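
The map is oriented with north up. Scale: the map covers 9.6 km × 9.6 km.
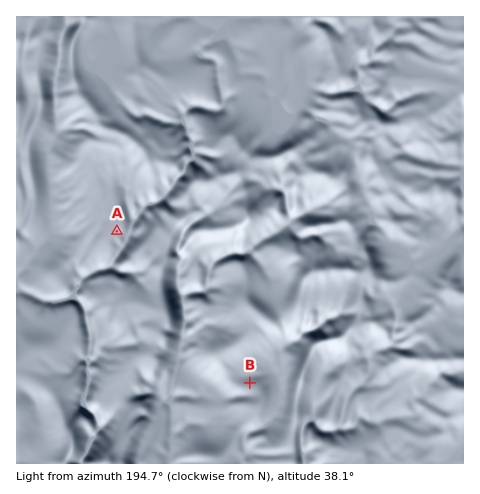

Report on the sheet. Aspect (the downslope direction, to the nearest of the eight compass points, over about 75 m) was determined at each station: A SE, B N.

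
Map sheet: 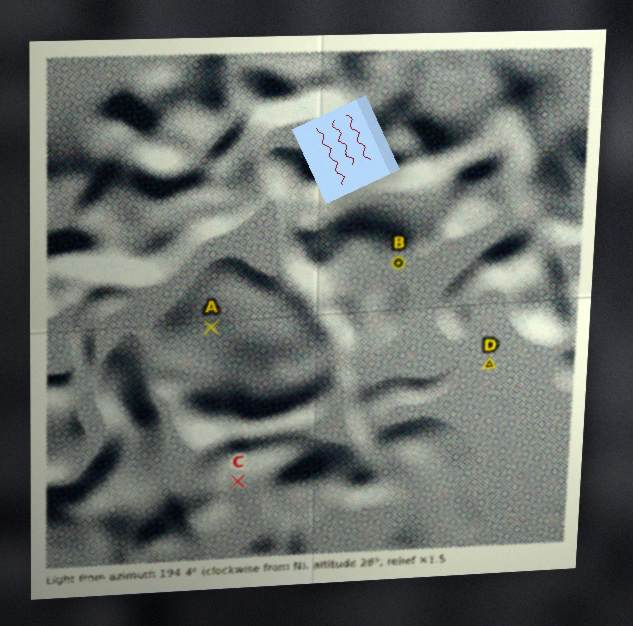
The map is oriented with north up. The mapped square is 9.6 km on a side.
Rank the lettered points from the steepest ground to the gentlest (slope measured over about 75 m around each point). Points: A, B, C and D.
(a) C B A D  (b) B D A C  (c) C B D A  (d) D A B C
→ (a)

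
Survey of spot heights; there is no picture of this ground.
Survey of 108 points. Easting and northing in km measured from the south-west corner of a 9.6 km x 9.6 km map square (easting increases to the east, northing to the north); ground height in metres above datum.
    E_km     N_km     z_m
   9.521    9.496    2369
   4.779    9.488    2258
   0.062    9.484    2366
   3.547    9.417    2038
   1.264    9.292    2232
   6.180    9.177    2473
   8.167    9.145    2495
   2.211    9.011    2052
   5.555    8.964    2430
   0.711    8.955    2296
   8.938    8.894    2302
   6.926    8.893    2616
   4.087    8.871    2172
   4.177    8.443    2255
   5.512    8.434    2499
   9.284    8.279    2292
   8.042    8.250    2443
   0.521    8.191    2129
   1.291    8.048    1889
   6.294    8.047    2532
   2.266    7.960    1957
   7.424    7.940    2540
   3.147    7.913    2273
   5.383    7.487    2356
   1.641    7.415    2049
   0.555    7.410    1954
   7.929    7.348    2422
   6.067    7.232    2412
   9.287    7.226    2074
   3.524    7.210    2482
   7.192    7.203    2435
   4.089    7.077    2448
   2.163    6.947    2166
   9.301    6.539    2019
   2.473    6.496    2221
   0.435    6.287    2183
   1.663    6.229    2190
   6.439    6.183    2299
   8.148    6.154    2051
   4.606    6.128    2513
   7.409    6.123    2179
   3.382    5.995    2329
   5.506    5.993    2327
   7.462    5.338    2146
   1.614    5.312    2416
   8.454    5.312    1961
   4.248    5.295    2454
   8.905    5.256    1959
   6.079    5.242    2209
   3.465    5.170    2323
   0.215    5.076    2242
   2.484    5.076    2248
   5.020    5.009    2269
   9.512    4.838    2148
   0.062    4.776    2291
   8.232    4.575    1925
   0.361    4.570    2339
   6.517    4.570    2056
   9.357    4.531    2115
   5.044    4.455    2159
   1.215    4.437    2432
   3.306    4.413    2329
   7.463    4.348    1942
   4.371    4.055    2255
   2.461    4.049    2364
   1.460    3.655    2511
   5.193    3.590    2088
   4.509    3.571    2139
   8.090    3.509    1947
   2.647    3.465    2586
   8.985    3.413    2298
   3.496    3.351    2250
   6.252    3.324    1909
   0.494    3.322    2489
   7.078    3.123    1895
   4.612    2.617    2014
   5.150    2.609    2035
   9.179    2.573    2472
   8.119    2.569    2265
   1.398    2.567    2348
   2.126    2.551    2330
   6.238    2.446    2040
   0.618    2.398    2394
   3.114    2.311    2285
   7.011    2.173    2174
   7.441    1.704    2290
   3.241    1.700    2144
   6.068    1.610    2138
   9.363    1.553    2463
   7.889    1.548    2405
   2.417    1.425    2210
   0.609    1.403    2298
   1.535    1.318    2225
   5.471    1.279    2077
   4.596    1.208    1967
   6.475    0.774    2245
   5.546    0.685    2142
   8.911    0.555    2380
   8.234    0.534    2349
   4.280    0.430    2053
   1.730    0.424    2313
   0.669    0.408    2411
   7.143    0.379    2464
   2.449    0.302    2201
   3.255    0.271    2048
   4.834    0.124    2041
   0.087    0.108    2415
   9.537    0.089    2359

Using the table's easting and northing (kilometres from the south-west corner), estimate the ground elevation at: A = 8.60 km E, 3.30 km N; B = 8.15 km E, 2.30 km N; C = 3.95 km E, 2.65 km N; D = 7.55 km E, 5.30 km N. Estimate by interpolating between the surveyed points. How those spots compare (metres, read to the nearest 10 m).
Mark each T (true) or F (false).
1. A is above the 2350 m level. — F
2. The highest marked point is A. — F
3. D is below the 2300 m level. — T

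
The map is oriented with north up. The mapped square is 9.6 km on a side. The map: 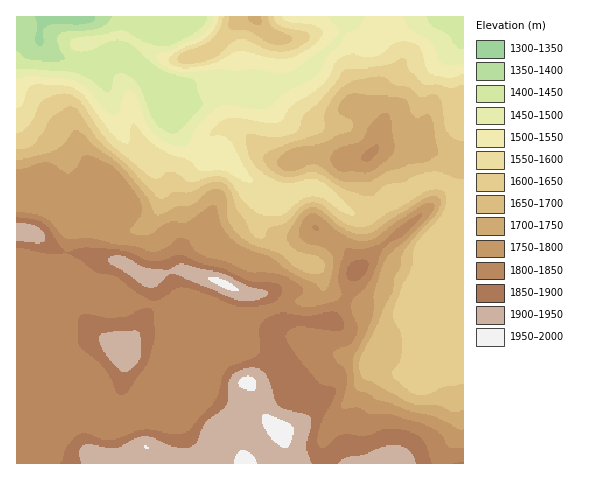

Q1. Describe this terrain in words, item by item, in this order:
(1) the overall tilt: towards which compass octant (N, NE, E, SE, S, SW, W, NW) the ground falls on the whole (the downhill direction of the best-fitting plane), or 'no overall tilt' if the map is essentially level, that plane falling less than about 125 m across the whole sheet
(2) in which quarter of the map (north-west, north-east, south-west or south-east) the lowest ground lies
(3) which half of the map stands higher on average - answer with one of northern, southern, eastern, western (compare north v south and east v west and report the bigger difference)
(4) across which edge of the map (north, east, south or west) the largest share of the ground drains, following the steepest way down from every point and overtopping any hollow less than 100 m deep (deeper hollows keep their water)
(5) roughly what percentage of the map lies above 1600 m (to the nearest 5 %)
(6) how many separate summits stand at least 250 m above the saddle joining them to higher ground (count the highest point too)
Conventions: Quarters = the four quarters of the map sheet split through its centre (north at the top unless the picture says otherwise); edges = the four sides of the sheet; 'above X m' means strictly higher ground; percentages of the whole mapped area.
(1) On the whole the ground falls towards the north.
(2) Look to the north-west quarter for the lowest ground.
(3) The southern half stands higher on average than the northern half.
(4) The largest share of the runoff leaves by the northern edge.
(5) Ground above 1600 m makes up about 75 % of the sheet.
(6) There is 1 summit with 250 m or more of prominence.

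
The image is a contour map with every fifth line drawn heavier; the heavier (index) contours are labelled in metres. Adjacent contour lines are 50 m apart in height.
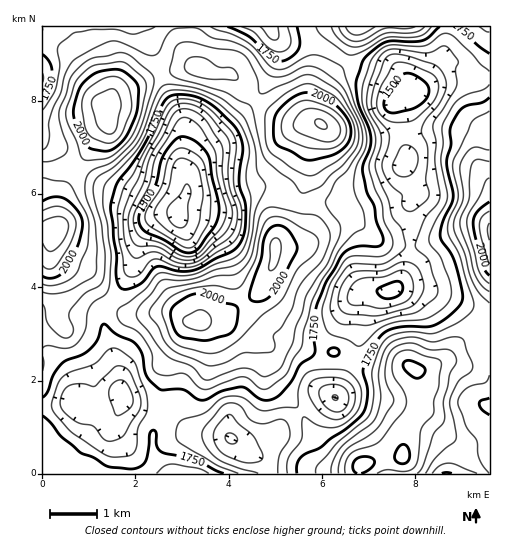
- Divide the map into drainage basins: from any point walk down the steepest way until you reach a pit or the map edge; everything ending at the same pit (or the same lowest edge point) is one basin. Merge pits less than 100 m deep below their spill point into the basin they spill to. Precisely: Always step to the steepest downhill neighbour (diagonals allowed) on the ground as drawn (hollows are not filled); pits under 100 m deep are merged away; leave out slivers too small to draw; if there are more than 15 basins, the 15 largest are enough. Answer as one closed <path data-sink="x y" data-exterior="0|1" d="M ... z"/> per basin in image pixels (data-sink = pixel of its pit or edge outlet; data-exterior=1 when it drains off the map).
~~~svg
<path data-sink="178 216" data-exterior="0" d="M195 67l-39 8-40 19-11 13 2 16-8 7-10 21-21 30-7 18-3 26-7 16 1 12 10 9 25 10 13 18 27 24 43-2 8 2 10 7 12 1 29-9 22-14 10-10 13-28 2-20 18-16 6-13 1-15 7-23 2-30 10-21-4-1-21 1-12-5-27-16-22-26-5-2-15 0z"/><path data-sink="410 91" data-exterior="0" d="M486 26l-130 1-10 32-18 22-12 26 0 12 4 7-5 6-5 12-2 30-7 23-3 22-22 22 0 7 29-4 18-13 23-11 8 1 27 21 28 4 16-2 42-15 23-2 0-198z"/><path data-sink="393 290" data-exterior="0" d="M351 220l-5 0-23 11-18 13-29 4-3 17-12 24-10 10-22 14-25 8 32 1 11 5 14 14 7 1 4-2 11 0 30 12 21 0 21 12 25 7 13 0 11-4 19 3 9-3 12-7 19-20 27-17-1-95-22 1-42 15-16 2-28-4z"/><path data-sink="121 394" data-exterior="0" d="M47 231l-5 1 0 209 19 11 1 16 4 6 101 0-9-12-5-11 0-17 6-21 0-14 5-21 2-15 11-17 9-18 8-6-24-10-20 2-26-1-24-23-13-18-25-10-10-9-1-12 3-8z"/><path data-sink="232 438" data-exterior="0" d="M214 321l-24 3-24 39-2 15-5 21-1 21-5 14 0 17 7 14 9 9 190 0 2-9-7 0-17-6-15-11-15-22-9-19-26-26-5-11 3-10-2-11-22-22-13-5z"/><path data-sink="43 78" data-exterior="1" d="M191 26l-149 1 1 204 11 1 2-1 2-6 2-21 5-19 24-34 10-21 8-7-2-16 6-8 5-5 40-19 40-9-6-11z"/><path data-sink="335 398" data-exterior="0" d="M283 340l-11 0-4 2-10-2 7 6 5 6-3 16 3 10 28 29 12 24 18 23 26 11 9 0 19-6 20-3 3-23 13-26 0-32-4-7-10-1-11 4-20-1-18-6-21-12-21 0z"/><path data-sink="270 27" data-exterior="1" d="M355 26l-163 0-2 29 4 9 6 5 14 5 15 0 5 2 12 16 23 19 26 12 23 0-2-16 2-7 12-22 16-19z"/>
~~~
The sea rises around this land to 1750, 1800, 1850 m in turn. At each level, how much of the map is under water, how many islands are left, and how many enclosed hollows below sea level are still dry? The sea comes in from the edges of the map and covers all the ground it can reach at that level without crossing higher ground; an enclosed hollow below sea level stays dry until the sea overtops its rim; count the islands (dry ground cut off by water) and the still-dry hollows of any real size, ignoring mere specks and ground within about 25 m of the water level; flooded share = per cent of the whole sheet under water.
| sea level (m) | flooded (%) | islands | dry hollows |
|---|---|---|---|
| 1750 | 30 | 0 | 1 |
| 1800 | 52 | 0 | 0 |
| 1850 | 63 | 0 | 0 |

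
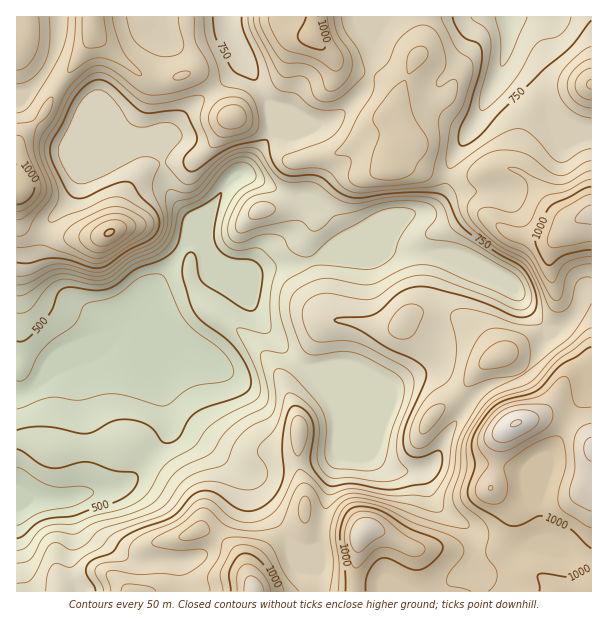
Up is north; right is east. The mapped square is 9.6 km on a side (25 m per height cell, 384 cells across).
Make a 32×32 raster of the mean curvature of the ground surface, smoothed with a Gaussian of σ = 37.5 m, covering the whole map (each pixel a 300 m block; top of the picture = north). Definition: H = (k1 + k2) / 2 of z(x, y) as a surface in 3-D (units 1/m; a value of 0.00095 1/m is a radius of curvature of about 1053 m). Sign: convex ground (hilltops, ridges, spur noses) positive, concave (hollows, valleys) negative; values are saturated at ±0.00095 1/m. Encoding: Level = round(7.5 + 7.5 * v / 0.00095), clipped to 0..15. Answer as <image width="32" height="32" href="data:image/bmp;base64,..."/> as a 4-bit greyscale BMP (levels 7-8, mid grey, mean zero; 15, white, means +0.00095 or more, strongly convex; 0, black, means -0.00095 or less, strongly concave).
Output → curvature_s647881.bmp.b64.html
<image width="32" height="32" href="data:image/bmp;base64,Qk12AgAAAAAAAHYAAAAoAAAAIAAAACAAAAABAAQAAAAAAAACAAATCwAAEwsAABAAAAAAAAAAAAAAABEREQAiIiIAMzMzAERERABVVVUAZmZmAHd3dwCIiIgAmZmZAKqqqgC7u7sAzMzMAN3d3QDu7u4A////AIjDXcuodd+GY9ZVZnd3eYlpp/kzMljrU3DXJ6Zmd6hWS7RXzKk32WZh+239p5dnVlu3uqvP6GaIg//6h0J5dVg1RGVUOPZEbLL/tlJXmYeqVVMzNWi3ZU3itjZ2v/dlulmXiFWIh2VKkVMzImm1ZWqLmImGd2aYbWFUSYB5diNMmZiJqUZ4ql+ydzvyPv10XZiHeZhoiJlPw3c2+wX/+1hYd3dmaHdkbVV3Ya2AjLuFdYd3d3d1M9lHd1J3lwAbxcV3d3d3dSrVVVRGhV3JBvmWV3eHd1SNVadWmpZozoB9mHd3d3Vqxji7q7t2eKqkCJeHZ3dn22OKuqiMmKu1KXWFMjRWWpZjmqmGe6qoUA+kxxW3E1tnc4eIdWiYQzAvUomK+TQqdER2VWZFVFIGf2Sozf+9VFnjWKR3d6dEz63KglnP/5BX+4eqVHV2fflY2vZEaGhDEs/HZGQAAZxzaa3+YlmGP5BDMxj/zMmHRYhK2Adkim7RAe+pitzGbcy2KNMXd2ZZ2zXZzIeXuReodUbpF3dmYn7oZTSYeakyiHZ2X4J2ZzWf9HVDS6l4kXqXVTrgMoyUKLNlvTOqZ+Mopn5y6QbrzrVTtkyVinXKBoefxF5stmnFQrduxFrJjTSHabgb2kZZhCbb/FRpu1qDl1ioCvVXbHNNx8cnZohGc4dY"/>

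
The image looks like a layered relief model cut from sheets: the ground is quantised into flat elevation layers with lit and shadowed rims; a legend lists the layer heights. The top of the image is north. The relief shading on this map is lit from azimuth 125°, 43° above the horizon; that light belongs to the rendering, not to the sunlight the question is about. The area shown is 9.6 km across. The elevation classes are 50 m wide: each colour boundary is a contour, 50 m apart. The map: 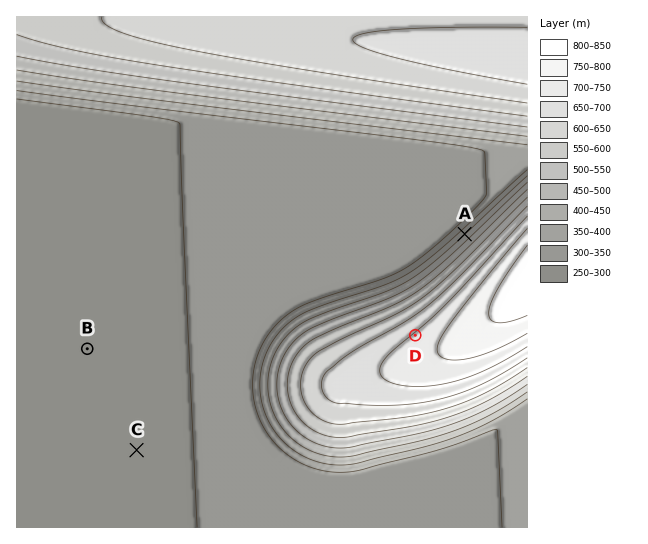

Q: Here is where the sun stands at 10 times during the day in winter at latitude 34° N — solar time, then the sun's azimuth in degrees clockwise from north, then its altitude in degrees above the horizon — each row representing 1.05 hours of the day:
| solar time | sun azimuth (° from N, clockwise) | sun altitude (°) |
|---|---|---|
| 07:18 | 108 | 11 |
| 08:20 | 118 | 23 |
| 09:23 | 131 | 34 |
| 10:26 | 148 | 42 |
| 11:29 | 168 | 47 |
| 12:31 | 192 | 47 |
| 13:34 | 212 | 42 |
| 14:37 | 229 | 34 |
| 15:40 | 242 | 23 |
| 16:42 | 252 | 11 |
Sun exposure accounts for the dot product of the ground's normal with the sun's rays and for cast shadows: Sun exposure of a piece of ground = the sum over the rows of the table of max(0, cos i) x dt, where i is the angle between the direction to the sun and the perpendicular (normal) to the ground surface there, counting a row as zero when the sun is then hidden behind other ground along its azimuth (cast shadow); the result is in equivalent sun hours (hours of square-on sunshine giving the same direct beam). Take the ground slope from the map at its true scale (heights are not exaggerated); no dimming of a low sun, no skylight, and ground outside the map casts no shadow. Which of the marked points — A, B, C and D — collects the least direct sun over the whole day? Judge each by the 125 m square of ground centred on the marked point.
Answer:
A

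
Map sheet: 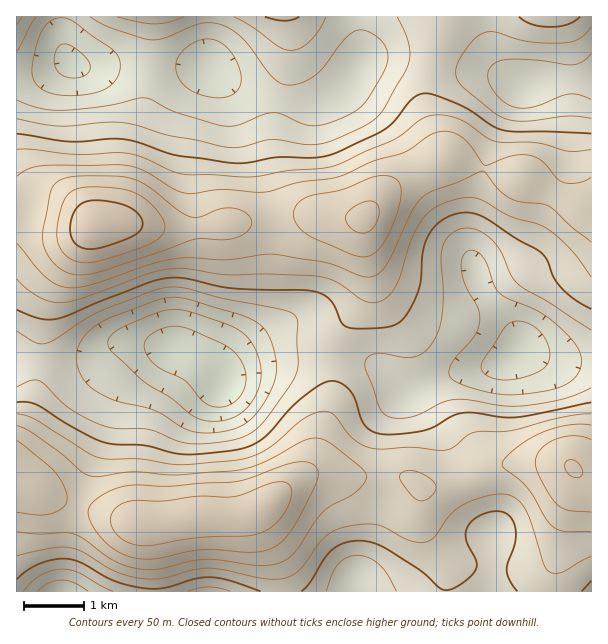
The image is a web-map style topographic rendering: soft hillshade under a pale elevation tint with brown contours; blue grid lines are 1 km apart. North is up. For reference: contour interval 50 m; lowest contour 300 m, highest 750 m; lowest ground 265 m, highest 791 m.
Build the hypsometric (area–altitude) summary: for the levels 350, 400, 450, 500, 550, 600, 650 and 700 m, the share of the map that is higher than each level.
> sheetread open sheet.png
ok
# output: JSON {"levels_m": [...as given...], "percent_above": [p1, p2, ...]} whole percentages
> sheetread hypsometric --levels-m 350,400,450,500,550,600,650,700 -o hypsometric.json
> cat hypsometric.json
{"levels_m": [350, 400, 450, 500, 550, 600, 650, 700], "percent_above": [93, 82, 67, 51, 38, 24, 12, 4]}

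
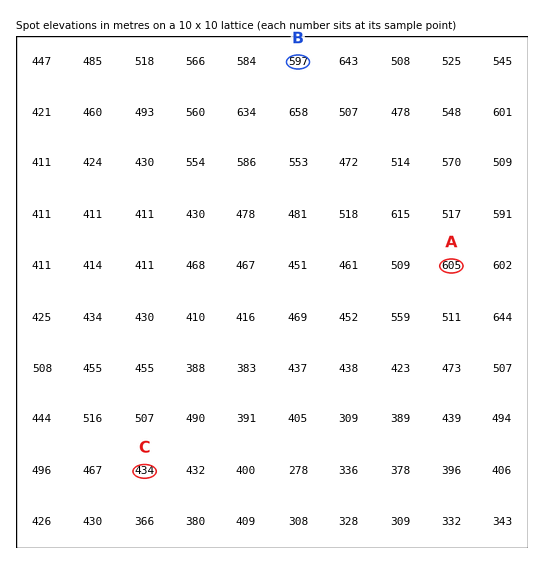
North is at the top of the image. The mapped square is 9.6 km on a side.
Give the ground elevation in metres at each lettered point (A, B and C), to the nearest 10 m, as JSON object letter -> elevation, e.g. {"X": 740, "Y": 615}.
{"A": 610, "B": 600, "C": 430}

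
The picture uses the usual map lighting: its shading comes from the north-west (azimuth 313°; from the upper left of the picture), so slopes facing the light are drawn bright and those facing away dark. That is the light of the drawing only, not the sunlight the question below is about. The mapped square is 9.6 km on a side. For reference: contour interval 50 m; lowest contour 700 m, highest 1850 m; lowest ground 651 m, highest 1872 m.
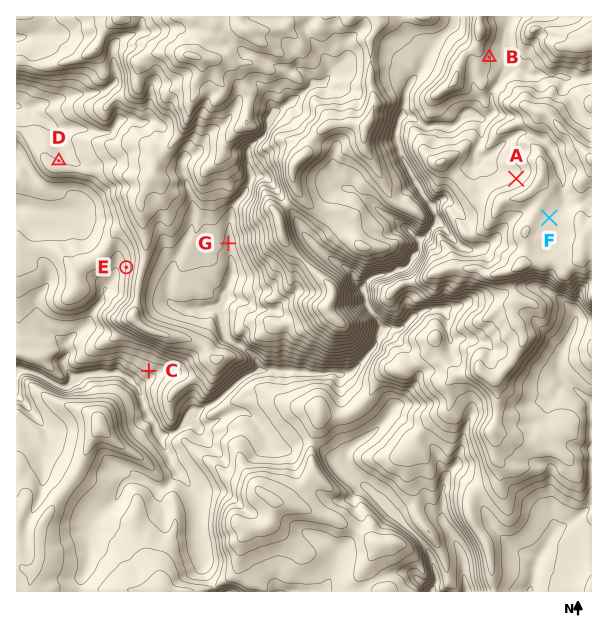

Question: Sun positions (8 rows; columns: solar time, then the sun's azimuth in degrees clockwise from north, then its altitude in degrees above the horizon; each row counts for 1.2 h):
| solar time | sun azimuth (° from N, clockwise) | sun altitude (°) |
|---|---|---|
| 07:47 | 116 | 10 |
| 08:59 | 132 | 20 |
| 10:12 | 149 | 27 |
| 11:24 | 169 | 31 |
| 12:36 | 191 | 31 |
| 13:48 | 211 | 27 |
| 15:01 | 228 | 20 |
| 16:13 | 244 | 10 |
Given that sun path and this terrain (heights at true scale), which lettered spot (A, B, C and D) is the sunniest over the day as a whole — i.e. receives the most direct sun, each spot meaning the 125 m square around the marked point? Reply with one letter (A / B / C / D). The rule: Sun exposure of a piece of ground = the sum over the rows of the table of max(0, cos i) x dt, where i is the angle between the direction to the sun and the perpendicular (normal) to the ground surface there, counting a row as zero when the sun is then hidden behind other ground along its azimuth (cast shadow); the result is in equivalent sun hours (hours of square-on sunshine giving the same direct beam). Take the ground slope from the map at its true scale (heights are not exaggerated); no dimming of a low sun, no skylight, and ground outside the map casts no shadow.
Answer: C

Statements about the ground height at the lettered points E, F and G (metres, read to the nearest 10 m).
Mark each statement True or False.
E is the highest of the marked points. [False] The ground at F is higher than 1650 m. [True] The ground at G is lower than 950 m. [False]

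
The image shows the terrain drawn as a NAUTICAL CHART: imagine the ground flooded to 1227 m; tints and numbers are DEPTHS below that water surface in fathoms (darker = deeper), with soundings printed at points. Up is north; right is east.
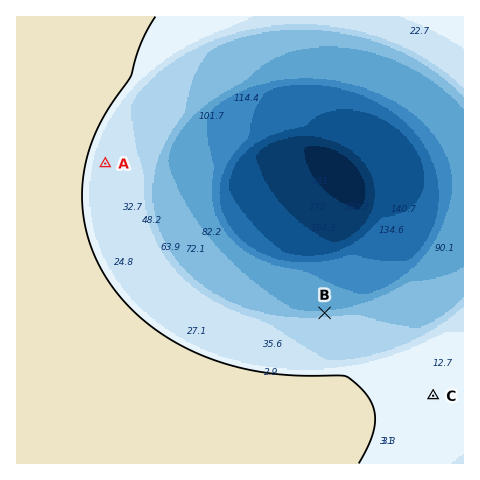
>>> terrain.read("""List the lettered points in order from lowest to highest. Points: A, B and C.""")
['B', 'A', 'C']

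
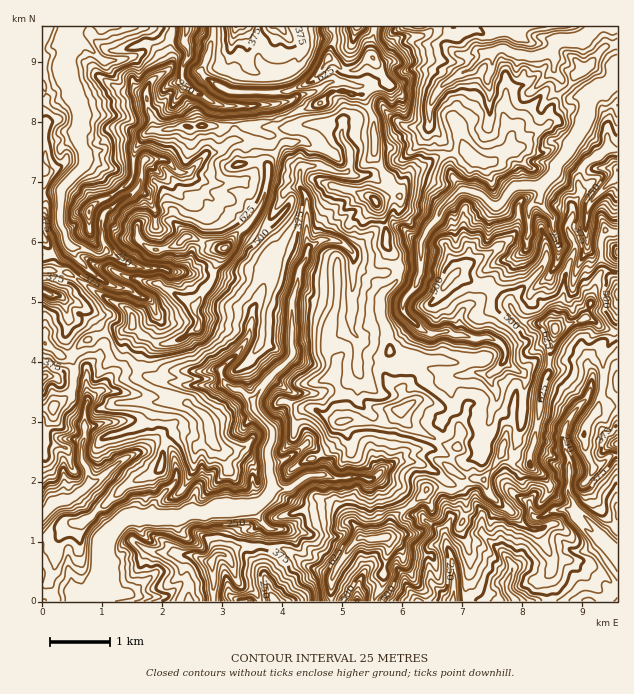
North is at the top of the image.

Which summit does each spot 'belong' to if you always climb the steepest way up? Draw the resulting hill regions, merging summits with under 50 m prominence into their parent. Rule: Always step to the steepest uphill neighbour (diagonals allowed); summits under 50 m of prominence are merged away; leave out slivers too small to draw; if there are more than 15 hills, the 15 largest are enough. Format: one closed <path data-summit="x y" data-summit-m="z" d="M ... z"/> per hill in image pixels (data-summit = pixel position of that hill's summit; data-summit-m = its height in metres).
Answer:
<path data-summit="224 249" data-summit-m="785" d="M280 26l-238 1 0 168 19-3 1-3 23-25 15 10 17 18 5 7-20 18 0 23 4 9-3 5-6 2-11-6-19-5-15 9-10 2 1 346 145 0 0-8-9-6-3 0-9 8-55-2-8-4-6 0 7-47 5-9 9-12 11-6 46 2 12-6 15 2 14-8 42-2 11-11 2-5 18 0 17-12 15-2-1-17-3-6-8-7-5 0-6 6-18 11-13 2 0-16 5-11-1-9 6-6 12-24 0-6-20-13 22-23-1-12 2-2 41-1 17-12 2-62 12 6 12 2 21-4 18 8 4-4 2-33-9-3-7-8-14-6-15 4-25 23-11-9-12-3-9 1-9 6-3-2 0-43-8-14 0-16 4-4 16-1 20 7 7-1 8 4 18-2 31-16 22-23 2-9-22 0-12-7-11-11-7 0-14 8-16 3-3 6-2-3-9 0-40 4-8 4-6 9-7 5-38-4-10 9-18 6-18 18-9-1-12-12-21 0-5 19-54-20-2-9-6-11 2-25 38 0 12-7 22-3 10-8 2-6 9-7 11-1 25 19 12 5 57-2 15-4 3-4-10-21 2-12-4-9 0-6 4-6 0-5z"/><path data-summit="380 538" data-summit-m="747" d="M535 185l-14 0-9 3-15 18-7-3-9-9-15-4-6 1-18 16-4 10-8 8-8 16 0 24-4 13-20-8-21 4-12-2-12-6-2 62-17 12-41 1-2 2 1 12-22 23 20 14 27 2 21-6 12-8 8-10 0-8 27 3 37 0 32 11-4 8 0 7 5 16 18 3 9 6 8 0 6-15 0 4 10 8 15 0 3-5 1-32-21-15 2-10-9-10-6-3-15 2-16-5-1-17 1-5 9-8 16-9 11-11 16-17 4-10 10-9 0-11 4-6 0-25 10-9 0-11z"/><path data-summit="556 328" data-summit-m="742" d="M539 198l-9 9 0 25-4 6 0 11-10 9-4 10-16 17-11 11-16 9-9 8-1 5 1 17 16 5 15-2 6 3 9 10-2 10 21 15-3 36-16 1-10-8 0-4-6 14-8 1-9-6-18-3-1-3-1 5-12 15 1 11-8 13-25 2-5 2-8 8 26 4 14 8 10 10 8 3 6 10-1 15-5 4 12 1 13 6 3 2 0 9 22 21 8 13 8-8 2-15 13-25 18-8 19 0 4-2-8-13 2-33-6-14-2-10 6-18 18-21 6-10 16 3 10-5 0-134-26-1-4-3-2-16-1 4-7 3-18 5-6-14 0-11-12-15z"/><path data-summit="328 58" data-summit-m="689" d="M451 26l-170 0 7 11 0 5-4 6 0 6 4 9-2 12 10 21-3 4-7 2-19 3 3 3 3 18 4 2 13 0 9-3 33-3 9 0 2 3 3-6 16-3 14-8 7 0 11 11 12 7 22 0 1-17 11-21 14-11 19-9 13-14-10-2-9 4-12-3-7-7z"/><path data-summit="403 409" data-summit-m="597" d="M358 362l-1 11-19 15-21 6-27-1-6 18-12 16 1 9-5 11 1 17 12-3 18-11 6-6 5 0 8 7 3 6 2 17 14 5 36 0 31-27 12-3 15 0 5-4 6-10-1-11 12-15-3-25 4-8-32-11-37 0z"/><path data-summit="211 562" data-summit-m="493" d="M254 506l-37 0-14 8-15-2-12 6-51 0-9 8-11 17-3 31-4 15 6 1 8 4 55 2 9-8 3 0 9 6 2 8 84 0-10-26-2-12 6-36-10-11z"/><path data-summit="376 202" data-summit-m="643" d="M430 125l-7 14-19 19-27 15-22 3-8-4-7 1-20-7-16 1-4 4 0 16 8 14 0 43 3 2 9-6 9-1 12 3 11 9 25-23 12-4 8 2 9 4 7 8 9 2 8-15 8-8 4-10 20-17-12-19-2-24z"/><path data-summit="202 126" data-summit-m="631" d="M184 82l-17 4-3 4-2 6-10 8-22 3-12 7-38 0-2 25 6 11 2 9 54 20 5-19 21 0 12 12 9 1 18-18 18-6 10-9 38 4 15-15-13-3-3-18-4-4-51 0-19-12z"/><path data-summit="89 211" data-summit-m="477" d="M85 164l-23 25-2 34 4 8 2 9 5 6 11 2 18 8 6-6-4-10 0-23 20-18-5-7-17-18z"/><path data-summit="43 238" data-summit-m="416" d="M61 192l-9 0-10 4 1 60 9-2 17-10-9-21z"/>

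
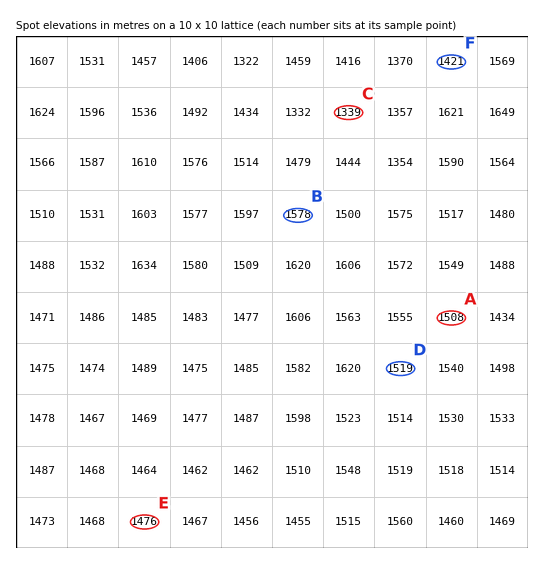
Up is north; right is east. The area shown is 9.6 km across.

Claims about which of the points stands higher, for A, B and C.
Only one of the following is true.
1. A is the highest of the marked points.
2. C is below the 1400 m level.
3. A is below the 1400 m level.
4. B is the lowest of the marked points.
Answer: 2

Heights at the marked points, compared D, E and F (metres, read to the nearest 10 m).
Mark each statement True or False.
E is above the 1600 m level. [False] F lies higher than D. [False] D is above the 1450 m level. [True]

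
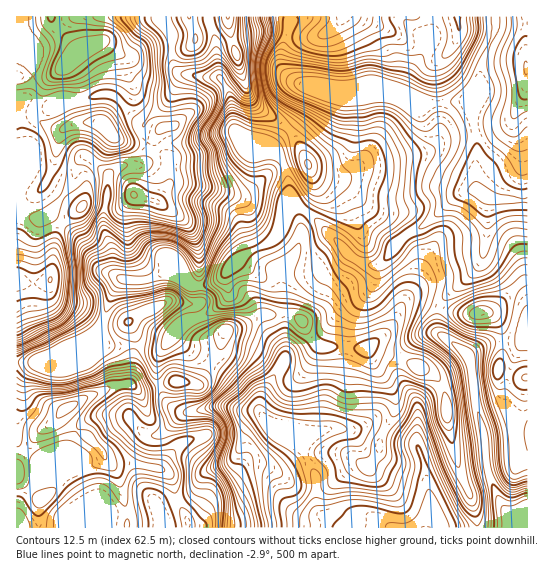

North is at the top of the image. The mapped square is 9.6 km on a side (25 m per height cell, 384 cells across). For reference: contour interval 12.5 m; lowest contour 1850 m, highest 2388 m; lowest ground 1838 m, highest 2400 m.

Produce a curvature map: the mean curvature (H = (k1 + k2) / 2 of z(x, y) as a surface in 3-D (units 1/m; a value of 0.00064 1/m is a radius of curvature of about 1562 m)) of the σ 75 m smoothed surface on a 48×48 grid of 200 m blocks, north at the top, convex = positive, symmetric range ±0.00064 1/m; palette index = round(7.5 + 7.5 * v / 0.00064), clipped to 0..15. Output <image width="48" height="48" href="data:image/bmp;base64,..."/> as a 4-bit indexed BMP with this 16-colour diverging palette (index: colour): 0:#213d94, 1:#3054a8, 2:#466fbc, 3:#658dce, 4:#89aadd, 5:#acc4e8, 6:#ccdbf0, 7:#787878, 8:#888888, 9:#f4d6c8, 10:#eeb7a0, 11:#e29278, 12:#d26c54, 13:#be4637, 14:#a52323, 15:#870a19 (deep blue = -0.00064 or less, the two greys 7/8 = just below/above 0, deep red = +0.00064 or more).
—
<image width="48" height="48" href="data:image/bmp;base64,Qk32BAAAAAAAAHYAAAAoAAAAMAAAADAAAAABAAQAAAAAAIAEAAATCwAAEwsAABAAAAAAAAAAlD0hAKhUMAC8b0YAzo1lAN2qiQDoxKwA8NvMAHh4eACIiIgAyNb0AKC37gB4kuIAVGzSADdGvgAjI6UAGQqHAGeWZ3h4uWZaytZqqIdnd3eHZmd3Q4yEV1ilRndnuFV7qMlZhmVkVmZVV5d1N95iRVrqVWdotkWKZ8xXhVaVZ1RFepZkOv8xYnacllVZkzSZSO1HdWm3e5eJqoZDXfwCxMVnmnVbg1nbNdk3doulSqm8qIYzn+UI+8V3iaq7it7qRFE4eKp0V4m7mJYkz8IM/JZnd1jKm6qmaYAYmphmmJqZu5QW76AMymhlVXvKhUabm+UHuGVnmal6yEEY7pAMuVqoZ8x3ZESN3/0Yo0Z3ZnVqxzAq7YALuVq7h4llVZhFnv43Y2ZmVERWq2A8/FAsqGeLuENEJtlBFJUUNFVmZmdlfaA+/CB9mGat77dUGdMjIgACFYmHZ5l2W6A8/AC8eGncz//Zf7J4r5V1FKyoZpl3e2Ba+gDKeHljFZz+/2X/7+mWNJupd4h5qDeb6QDqe3MhEROqzTTciJqYhkiZiIeKpn7c6AL8fDBHdkJlakOXV4u5qhKJiIiah67txgPuWFACZ3ZFaFBHZ4q3ijBrupm6h4q5QAKbZdlyAldWaZImqpumeGN6qpmrqVMxAERYZ9qHZDRqunQke9/pd3XLZnd5u4QAKLl5Z6vOx5Q865cyI27qmqnudXZnm7hlnv3LZpm+2Lgazf+3mSFWrLq6h3ZWerl3nO7LdXie56s2ib/9r7Inp2dlaHdUerqGRpuqhoie1UlSIReyBlOLdGdmaIl1aaqYY0eJqKiv+REgIzIjbABXVod3eYqWaJiIlzNXq5eO+gAkd3VyjzBVipiHiXdDN5iIiGNGm4d/1ARn2UEgv3E1aJqYmjJ5M5qZd2RHinVuwllV6AAC/nQ0RFm5hhbMQWuqh3VYmYVZk6YH10Rc/HdXdUXLQVmpdCR8qZdZqHZmisILp5vv/ZdZt0W4JpmIqoQnqZZpmHd2jfY+qa3+yWRJ2TZ0apiJmbt0eXZniHiGavkJ7LyoQjWKySZHqYiZh4inRmVlRHmoZskH/IiZmrqZqjI7p3iIeHZnZFZneHeZdaoHyWecupiIrIFup3iIiYZndmeImnZ5hpcTZWiZl2Z1fZGvp3iImYd3dmd3iXdrhERzJWi7u4VCNkPfp3eZmYiJl1Z2iHZbkhXNt3iarLUVd0bbiIeamYiJmWV3iHVatljvxnh5UyEmVEm5eIiaqYd5mWWJmHeL3LvsQmvOlQADV5u5iHh6unVpmGaZp2p2i83oRlit/5AHq9y6l2d6ymRpl1aJp2llRFeEaYVJ7/Mb3KmHVDRGdUZmZmZoqVV0NDI0i5U3rPU/9iIiJGZlVmRGVGZWipaZZ4VWmqhGdmB/8QETRERWUzWahlZWi6aO6piIibgREgDfoAMzNGUyR3nMqFRni3ZL6pdnnLUWeUL/YAVniblnqoirykJpm3c2u6mZrrY760f/kQiru7qap5h5zXFIq3dGiqvbm7c3/DfryAa8ypiIeJdmnbMmm3WJiJrchmREySrYzkOKupiIqnZmfegkina6ZVNEMiRaxD/2ZhJUaJmZdmiHjLUjig=="/>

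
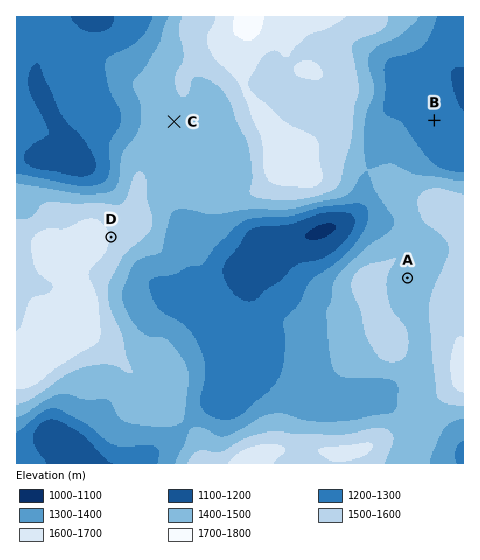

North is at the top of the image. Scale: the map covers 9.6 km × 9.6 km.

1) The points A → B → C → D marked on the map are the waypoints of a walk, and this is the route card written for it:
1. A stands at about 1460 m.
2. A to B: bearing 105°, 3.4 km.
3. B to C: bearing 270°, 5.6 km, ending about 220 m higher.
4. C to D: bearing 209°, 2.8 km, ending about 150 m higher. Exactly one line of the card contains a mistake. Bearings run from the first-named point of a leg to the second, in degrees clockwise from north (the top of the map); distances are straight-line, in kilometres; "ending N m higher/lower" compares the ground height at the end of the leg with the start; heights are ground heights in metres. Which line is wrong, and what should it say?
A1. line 2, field bearing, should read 10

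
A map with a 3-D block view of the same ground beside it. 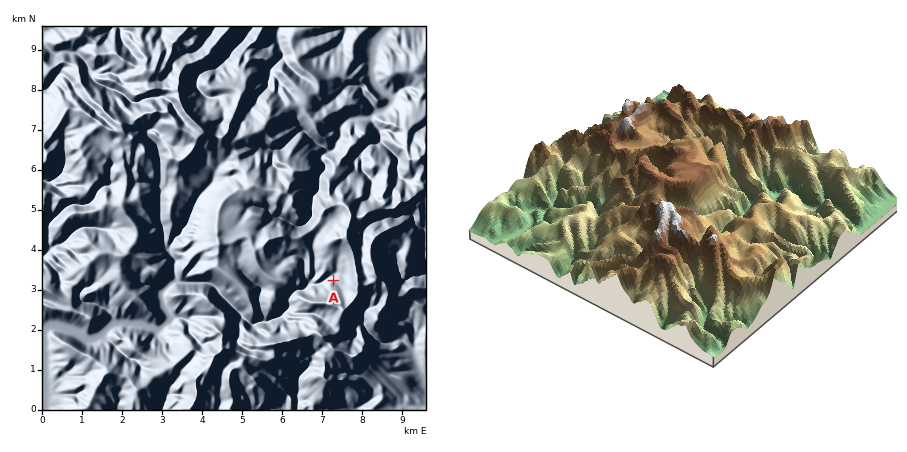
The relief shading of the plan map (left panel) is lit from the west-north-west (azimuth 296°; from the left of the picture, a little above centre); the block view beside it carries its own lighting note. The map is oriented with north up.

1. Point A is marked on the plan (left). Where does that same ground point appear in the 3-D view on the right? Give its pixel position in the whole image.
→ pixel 656 129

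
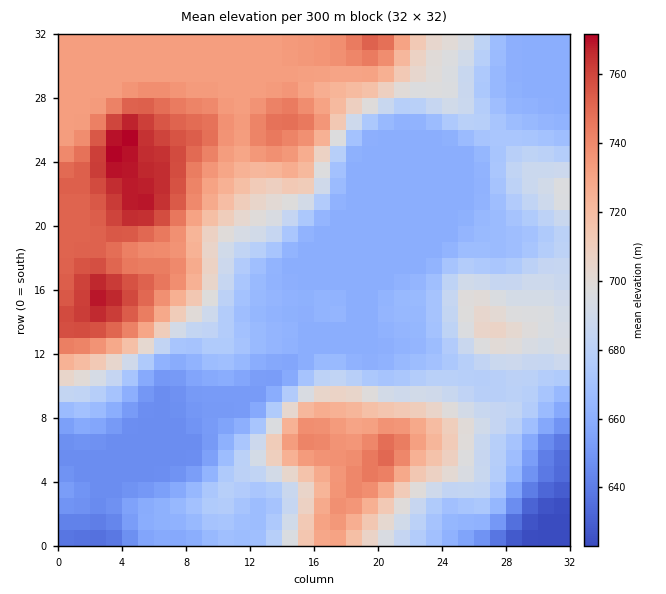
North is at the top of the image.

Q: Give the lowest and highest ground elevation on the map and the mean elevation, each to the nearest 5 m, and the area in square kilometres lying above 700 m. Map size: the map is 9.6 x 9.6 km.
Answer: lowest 625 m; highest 775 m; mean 695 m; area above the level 35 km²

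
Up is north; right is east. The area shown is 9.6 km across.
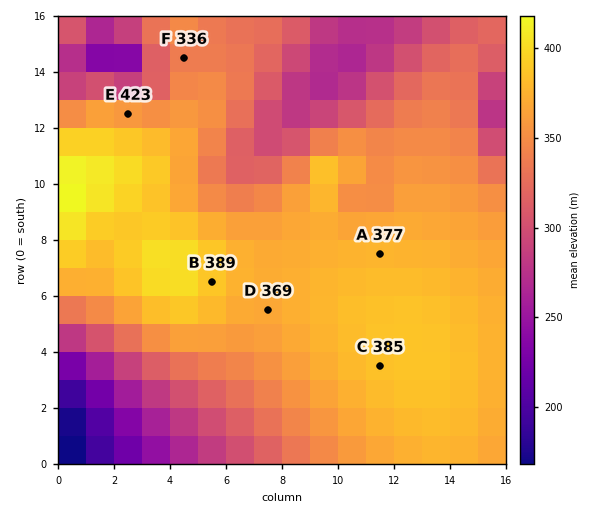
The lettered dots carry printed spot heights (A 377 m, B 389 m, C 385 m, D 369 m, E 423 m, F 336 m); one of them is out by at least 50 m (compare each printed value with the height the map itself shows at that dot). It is E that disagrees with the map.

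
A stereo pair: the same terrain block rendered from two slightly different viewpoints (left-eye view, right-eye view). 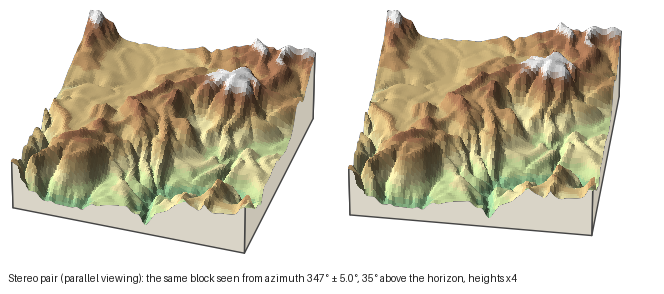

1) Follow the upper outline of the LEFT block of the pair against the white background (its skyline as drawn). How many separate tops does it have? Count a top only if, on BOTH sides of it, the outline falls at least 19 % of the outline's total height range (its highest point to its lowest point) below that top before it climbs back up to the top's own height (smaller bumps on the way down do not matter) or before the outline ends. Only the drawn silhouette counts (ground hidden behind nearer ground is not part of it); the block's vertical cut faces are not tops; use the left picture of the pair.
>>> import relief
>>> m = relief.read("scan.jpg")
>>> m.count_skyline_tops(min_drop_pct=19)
1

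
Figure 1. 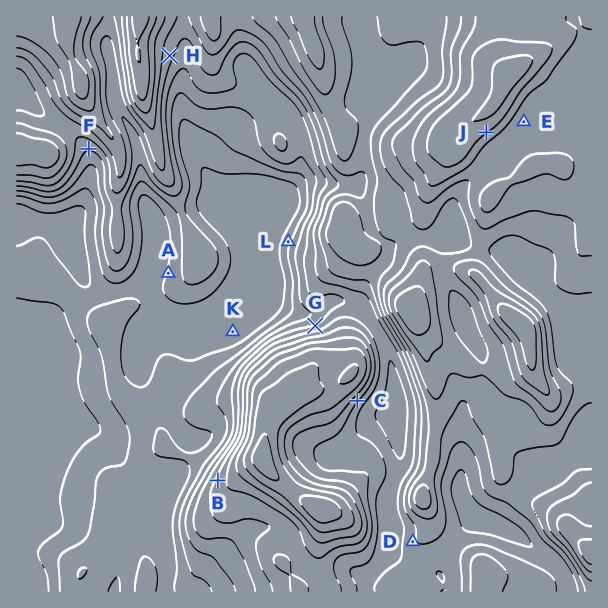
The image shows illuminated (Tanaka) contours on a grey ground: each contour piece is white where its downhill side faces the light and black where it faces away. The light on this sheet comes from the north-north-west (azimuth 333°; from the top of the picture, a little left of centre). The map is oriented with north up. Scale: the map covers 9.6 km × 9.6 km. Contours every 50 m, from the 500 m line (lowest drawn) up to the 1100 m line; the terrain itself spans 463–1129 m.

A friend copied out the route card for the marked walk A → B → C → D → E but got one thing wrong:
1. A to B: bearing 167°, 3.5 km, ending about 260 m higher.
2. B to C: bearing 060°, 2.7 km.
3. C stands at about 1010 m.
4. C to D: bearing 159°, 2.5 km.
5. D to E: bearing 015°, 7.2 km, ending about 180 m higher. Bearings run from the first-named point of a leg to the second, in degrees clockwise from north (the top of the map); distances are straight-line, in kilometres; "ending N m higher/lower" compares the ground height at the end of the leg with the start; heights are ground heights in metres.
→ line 3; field height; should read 810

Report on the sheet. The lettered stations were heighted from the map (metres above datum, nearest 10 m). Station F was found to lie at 660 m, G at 710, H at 770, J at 1050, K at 520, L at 590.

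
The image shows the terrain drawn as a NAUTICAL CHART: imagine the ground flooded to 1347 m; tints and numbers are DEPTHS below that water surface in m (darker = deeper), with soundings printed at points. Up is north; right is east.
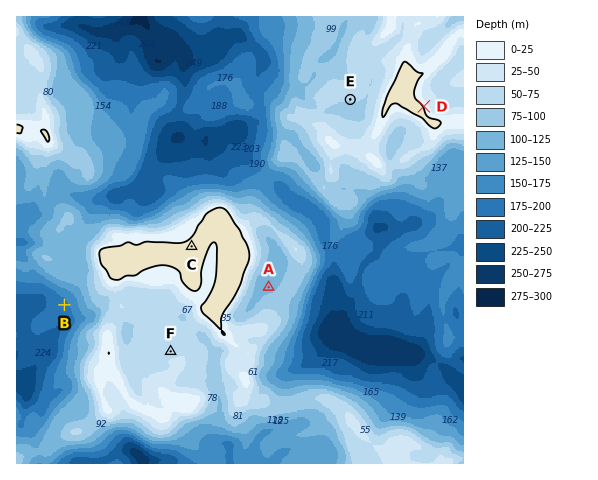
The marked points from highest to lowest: C A B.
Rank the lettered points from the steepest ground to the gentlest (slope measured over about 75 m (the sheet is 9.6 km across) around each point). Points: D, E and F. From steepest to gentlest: D E F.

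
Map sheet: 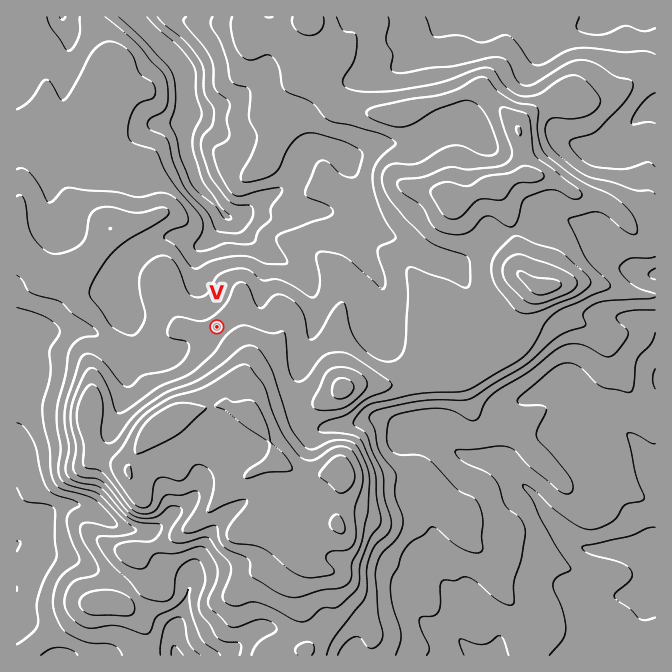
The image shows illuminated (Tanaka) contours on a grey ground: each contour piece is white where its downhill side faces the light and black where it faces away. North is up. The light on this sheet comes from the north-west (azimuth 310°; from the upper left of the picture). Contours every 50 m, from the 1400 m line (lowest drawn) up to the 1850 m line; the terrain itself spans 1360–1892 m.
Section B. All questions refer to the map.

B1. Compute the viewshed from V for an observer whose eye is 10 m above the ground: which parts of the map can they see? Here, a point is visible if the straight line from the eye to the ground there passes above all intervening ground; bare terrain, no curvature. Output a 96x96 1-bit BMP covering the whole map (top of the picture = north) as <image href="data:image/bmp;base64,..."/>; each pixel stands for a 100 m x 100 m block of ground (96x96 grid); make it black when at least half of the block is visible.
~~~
<image width="96" height="96" href="data:image/bmp;base64,Qk2+BAAAAAAAAD4AAAAoAAAAYAAAAGAAAAABAAEAAAAAAIAEAAATCwAAEwsAAAIAAAAAAAAA////AAAAAAAAAAAAAAAAAAAAAAAAAAAAAAAAAAAAAAAAAAAAAAAAAAAAAAAAAAAAAAAAAAAAAAAAAAAAAAAAAAAAAAAAAAAAAAAAAAAAAAAAAAAAAAAAAAAAAAAAAAAAAAAAAAAAAAAAAAAAAAAAAAAAAAAAAAAAAAAAAAAAAAAAAAAAAAAAAAAAAAAAAAAAAAAAAAAAAAAAAAAAAAAAAAAAAAAAAAAAAAAAAAAAAAAAAAAAAAAAAAAAAAAAAAAAAAAAAAAAAAAAAAAAAAAAAAAAAAAAAAAAAAAAAAAAAAAAAAAAAAAAAAAAAAAAAAAAAAAAAAAAAAAAAAAAAAAAAAAAAAAAAAAAAAAAAAAAAAAAAAAAAAAAAAAAAAAAAAAAAAAAAAAAAAAAAAAAAAAAAAAAAAAAAAAAAAAAAAAAAAAAAAAAAAAAAAAAAAAAAAAAAAAAAAAAAAAAAAAAAAAAAAAAAAAAAAAAAAAAAAAAAAAAAAAAAAAAAAAAAAAAGAAAAAAAAAAAAAAAHAAAAAAAAAAAAAAAHAAAAAAAAAAAAAAAHgAAAAAAAAAAAAAAHwgAAAAAAAAAAAAAH/8AAAAAAAAAAAAAH//AAAAAAAAAAAAAH//wAAAAAAAAAAAAH//8AAAAAAAAAAAAH9/+AAAAAAAAAAAAH///gAAAAAAAAAAAH///gAAAAAAAAAAAH///wAAAAAAAAAAAH///4AAAAAAAAAAAP+A/4AAAAAAAAAAAPwAf4AAAAAAAAAAAIAD/4AAAAAAAAAAAAAD/wAAAAAAAAAAAAAD/gAAAAAAAAAAAGAD/gAAAAAAAAAAAOAH/wAAAAAAAAAAAeAP/wAAAAAAAAAB/+AP/wAAAAAAAAAAP+Af/wAAAAAAAAAAH+AP/gAAAAAAAAAAH+AP+AAAAAAAAAAAD+AP4AAAAAAAAAAAA+AHgAAAAAAAAAABgOAHAAAAAAAAAAABgHADAAAAAAAAAAABADgDgAAAAAAAAAABABwHgAAAAAAAAAACAB//wAAAAAAAAAACAA//wAAAAAcAAAACAAB/wAAAAB8AAAADAAAfAAAAAD8AAAACAAAAAAAAAf8AAAACAAAAAAAAA/4AAAAAAAAAAwAAB/wAAAAAAAAAD8AAD/gAAAAAAAAAP/AADgAAAAAAAAAAP/gADAAAAAAAAAAAf/wADAAAAAAAAAAAf/4AAAAAAAAAAAAA//4AAAAAAAAAAAAA4f8AAAAAAAAAAAAAgf+ABwAAAAAAAAABA////8AAAAAAAAABB////+AAAAAAAAADB/////gAAAAAAAA/D/////wAAAAAAAD/D//+AA8AAAAAAAH////8AAOAAAAAAAP////4AABwAAAAAAf////4AAAwAAAAAA+f///8AAAAAAAAAB+D///+AAAAAAAAAD+D///vAAAAAAAAAD+H//+DgAAAAAAAAA4H//+AAAAAAAAAAAAH///gAAAAAAAAAAAP///4AAAAAAAAAAAf///4AAAAAAAAAAAf/4/wAAAAAAAAAAA/GAPAAAAAAAAA="/>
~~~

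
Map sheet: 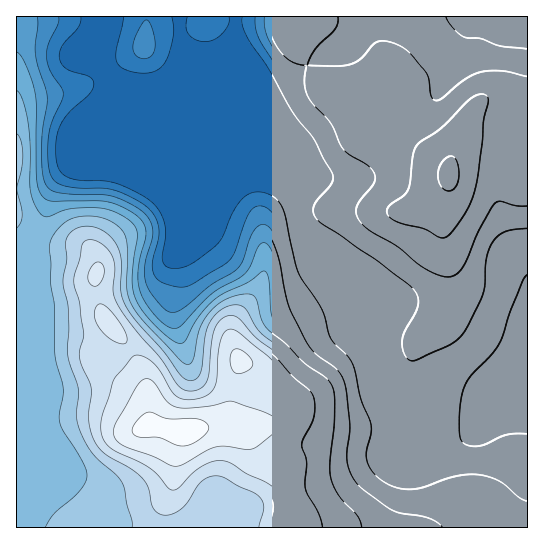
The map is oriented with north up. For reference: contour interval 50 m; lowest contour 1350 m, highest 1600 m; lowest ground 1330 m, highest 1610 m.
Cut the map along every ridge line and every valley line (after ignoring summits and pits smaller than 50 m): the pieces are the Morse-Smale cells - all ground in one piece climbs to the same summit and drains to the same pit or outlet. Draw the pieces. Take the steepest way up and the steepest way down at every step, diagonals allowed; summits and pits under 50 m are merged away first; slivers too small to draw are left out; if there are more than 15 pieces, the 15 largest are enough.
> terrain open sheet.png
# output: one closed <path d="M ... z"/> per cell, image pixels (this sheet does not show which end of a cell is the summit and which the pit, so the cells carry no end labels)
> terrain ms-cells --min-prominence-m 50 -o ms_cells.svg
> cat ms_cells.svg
<path d="M103 16l-87 1 0 510 511 1 1-111-25-1-18 4-18 17-30 16-22-2-10-6-4-3-5-24-13-24-12-52-7-9-16-38-27-28-6-17-14-23-4-16 0-10-2-4-9-9-17-9-48-48-103-43-25-38 0-5 10-18z"/><path d="M297 16l-192 0-2 11-10 18 0 5 25 38 103 43 48 48 17 9 9 9 2 4 0 10 4 16 14 23 6 17 27 28 16 38 7 9 12 52 13 24 5 24 4 3 10 6 22 2 30-16 18-17 18-4 24 0 1-318-26-5-12 3-11 7-10 14-13 28-7 27-8-11-58-30-28-28-24-11-15-14-13-19-7-14-1-16 2-7z"/><path d="M527 16l-229 0-3 13 0 10 8 20 13 19 11 11 28 14 28 28 54 28 11 10 1 3 7-27 13-28 10-14 11-7 12-3 26 4z"/>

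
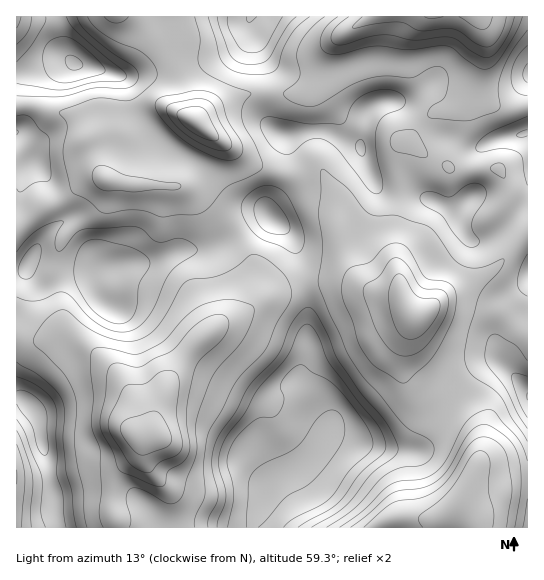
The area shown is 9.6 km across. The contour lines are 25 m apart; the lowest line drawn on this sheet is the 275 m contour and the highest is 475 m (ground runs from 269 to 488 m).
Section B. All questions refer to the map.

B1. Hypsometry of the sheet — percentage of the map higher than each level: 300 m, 93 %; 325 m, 85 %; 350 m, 73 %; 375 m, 47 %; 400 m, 21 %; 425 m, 12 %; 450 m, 7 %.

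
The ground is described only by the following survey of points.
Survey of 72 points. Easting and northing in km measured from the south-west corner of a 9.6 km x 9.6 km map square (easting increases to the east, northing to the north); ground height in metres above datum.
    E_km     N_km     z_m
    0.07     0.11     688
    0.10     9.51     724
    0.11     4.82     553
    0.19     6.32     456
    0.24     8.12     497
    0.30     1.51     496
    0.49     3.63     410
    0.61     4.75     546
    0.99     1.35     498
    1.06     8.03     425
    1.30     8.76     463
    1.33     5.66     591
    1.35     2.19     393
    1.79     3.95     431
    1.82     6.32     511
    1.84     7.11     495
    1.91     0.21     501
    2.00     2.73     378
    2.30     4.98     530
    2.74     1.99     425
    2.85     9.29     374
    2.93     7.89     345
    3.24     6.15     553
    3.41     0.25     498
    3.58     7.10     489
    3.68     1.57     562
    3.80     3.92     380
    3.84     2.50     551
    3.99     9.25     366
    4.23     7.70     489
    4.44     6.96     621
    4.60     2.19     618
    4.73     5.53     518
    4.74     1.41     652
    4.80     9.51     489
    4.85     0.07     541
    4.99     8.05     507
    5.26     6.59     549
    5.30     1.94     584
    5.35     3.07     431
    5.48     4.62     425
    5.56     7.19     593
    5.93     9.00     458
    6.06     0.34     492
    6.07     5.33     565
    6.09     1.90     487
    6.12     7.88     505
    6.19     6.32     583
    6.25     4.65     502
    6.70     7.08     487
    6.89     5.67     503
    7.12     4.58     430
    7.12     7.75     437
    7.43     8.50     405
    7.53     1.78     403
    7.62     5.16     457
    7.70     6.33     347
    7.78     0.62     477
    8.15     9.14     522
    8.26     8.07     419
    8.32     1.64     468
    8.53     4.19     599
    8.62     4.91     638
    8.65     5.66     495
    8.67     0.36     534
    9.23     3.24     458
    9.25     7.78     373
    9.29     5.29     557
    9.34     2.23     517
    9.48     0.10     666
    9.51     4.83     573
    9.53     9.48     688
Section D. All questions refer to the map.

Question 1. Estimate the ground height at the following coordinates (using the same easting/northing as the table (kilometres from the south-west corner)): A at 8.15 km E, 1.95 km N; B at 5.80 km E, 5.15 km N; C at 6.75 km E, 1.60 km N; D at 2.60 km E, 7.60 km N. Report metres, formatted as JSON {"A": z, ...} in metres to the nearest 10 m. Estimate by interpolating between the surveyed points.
{"A": 440, "B": 570, "C": 430, "D": 370}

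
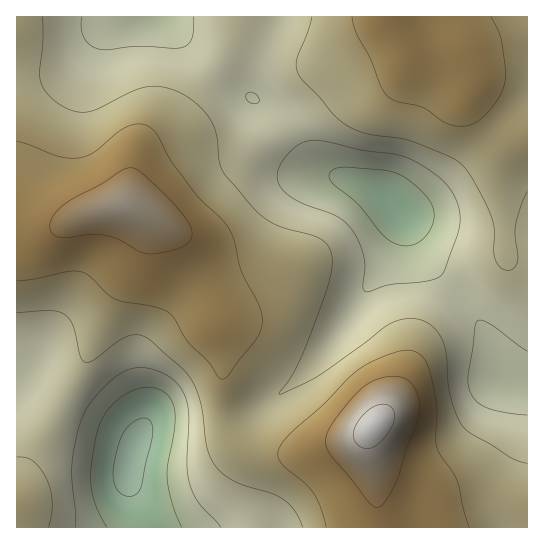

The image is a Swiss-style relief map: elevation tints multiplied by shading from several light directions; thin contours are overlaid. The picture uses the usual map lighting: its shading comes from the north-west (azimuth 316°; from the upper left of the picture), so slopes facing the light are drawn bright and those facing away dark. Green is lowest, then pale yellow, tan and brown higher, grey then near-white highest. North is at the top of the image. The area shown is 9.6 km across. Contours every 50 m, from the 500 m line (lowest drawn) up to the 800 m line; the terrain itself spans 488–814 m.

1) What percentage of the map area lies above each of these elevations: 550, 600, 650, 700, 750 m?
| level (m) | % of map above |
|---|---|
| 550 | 94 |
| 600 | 84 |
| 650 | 56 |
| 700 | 26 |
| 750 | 6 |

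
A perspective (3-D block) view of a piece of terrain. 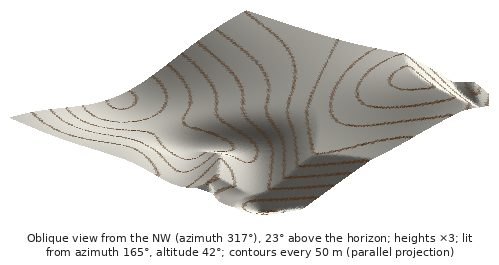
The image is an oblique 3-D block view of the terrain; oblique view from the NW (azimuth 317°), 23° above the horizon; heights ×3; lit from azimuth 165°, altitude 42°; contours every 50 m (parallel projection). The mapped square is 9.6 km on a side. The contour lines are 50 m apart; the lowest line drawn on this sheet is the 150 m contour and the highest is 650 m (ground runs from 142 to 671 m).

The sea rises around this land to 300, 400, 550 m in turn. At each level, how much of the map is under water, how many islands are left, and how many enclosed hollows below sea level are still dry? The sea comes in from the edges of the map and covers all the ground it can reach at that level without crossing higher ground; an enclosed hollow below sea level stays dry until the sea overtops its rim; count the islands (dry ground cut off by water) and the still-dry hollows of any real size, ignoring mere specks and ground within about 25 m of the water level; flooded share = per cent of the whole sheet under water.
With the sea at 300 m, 27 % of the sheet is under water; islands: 0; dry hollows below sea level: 0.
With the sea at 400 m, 56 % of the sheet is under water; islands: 0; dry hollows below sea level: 0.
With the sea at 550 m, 85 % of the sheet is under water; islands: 0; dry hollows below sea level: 0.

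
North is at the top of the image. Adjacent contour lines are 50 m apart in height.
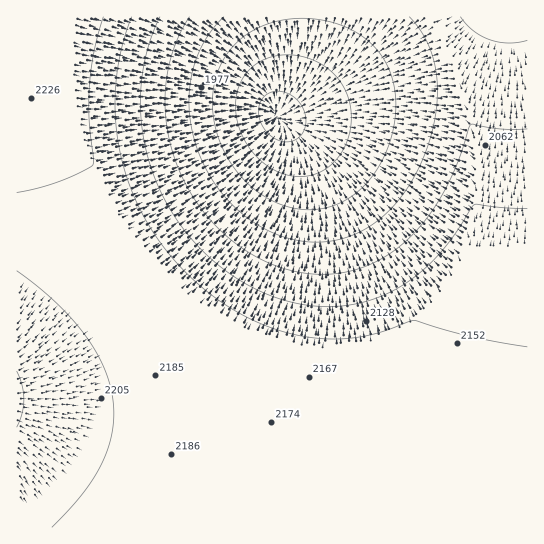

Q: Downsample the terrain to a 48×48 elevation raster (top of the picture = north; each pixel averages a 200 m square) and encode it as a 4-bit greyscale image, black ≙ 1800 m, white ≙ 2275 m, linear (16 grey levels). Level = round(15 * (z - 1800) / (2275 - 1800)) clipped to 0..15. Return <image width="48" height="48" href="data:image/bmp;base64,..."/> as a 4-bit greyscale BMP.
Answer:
<image width="48" height="48" href="data:image/bmp;base64,Qk32BAAAAAAAAHYAAAAoAAAAMAAAADAAAAABAAQAAAAAAIAEAAATCwAAEwsAABAAAAAAAAAAAAAAABEREQAiIiIAMzMzAERERABVVVUAZmZmAHd3dwCIiIgAmZmZAKqqqgC7u7sAzMzMAN3d3QDu7u4A////AN3d3dzMzMzMzMzMzMzMzMzMzMzMzMzMzN3d3dzMzMzMzMzMzMzMzMzMzMzMzMzMzN3d3d3MzMzMzMzMzMzMzMzMzMzMzMzMzN3d3d3MzMzMzMzMzMzMzMzMzMzMzMzMzN3d3d3czMzMzMzMzMzMzMzMzMzMzMzMzN3d3d3czMzMzMzMzMzMzMzMzMzMzMzMzO3d3d3dzMzMzMzMzMzMzMzMzMzMzMzMzO7d3d3dzMzMzMzMzMzMzMzMzMzMzMzMzO7t3d3dzMzMzMzMzMzMzMzMzMzMzMzMzO7t3d3dzMzMzMzMzMzMzMzMzMzMzMzLu+7u3d3dzMzMzMzMzMzMzMzMzMzMy7u7u+7u3d3dzMzMzMzMzMzMzMzMzMy7u7u7u+7u3d3dzMzMzMzMzMzMzMzMy7u7u7u7u+7u3d3dzMzMzMzMzMzMzMzLu7u7u7u7u+7t3d3dzMzMzMzMzMzMzMu7u7u7u7u7u+7t3d3czMzMzMzMzMzMy7u7u7u7u7u7u+7d3d3czMzMzMzMzMzLu7u7u7u7u7u7u+3d3d3MzMzMzMzMzMu7u7u7u7u7u7u7u93d3dzMzMzMzMzMu7u7u7u7u7u7u7u7u93d3dzMzMzMzMy7u7qqqqqqu7u7u7u7u93d3czMzMzMzMu7qqqqqqqqqru7u7u7u93d3MzMzMzMzLuqqqmZmZmZqqq7u7u7u93dzMzMzMzMu7qqmZmZmZmZmaqru7u7u93czMzMzMzLu6qZmYiIiIiJmZqqu7uqqt3MzMzMzMy7uqmZiIiIiIiIiZmaqqqqqtzMzMzMzMy7qpmYiHd3d3d4iImZqqqqqszMzMzMzMu6qZiId3d2Z3d3eIiZqqqqqszMzMzMzLuqmYiHd2ZmZmZnd4iJmqqqqszMzMzMzLqpmId3ZmZVVmZmd3iImaqqqt3MzMzMy7qpmId2ZlVVVVVmZ3eImaqqqt3dzMzMy6qZiHdmVVVERVVWZnd4iZmZmd3d3czMu6qYh3ZlVEREREVVZmd4iZmZmd3d3dzMuqmYd2ZVREMzRERVVmZ3iJmZmd3d3d3LuqmId2VUQzMzM0RFVWZ3iJmZmd3d3d3LupmIdmVEMzIjMzREVWZneImZmd3d3dzLupmHdlVDMiIiIzNEVVZneIiIiN3d3dzLqpiHZlRDIiEiIzNERVZneIiIiN3d3dzLqpiHZlQzIRESIjNERVZnd4iIiN3d3dzLqpiHZVQzIRESIjNERVZmd4iIiN3d3dzLqpiHZVQyIRESIzNERVVmd4d3d93d3dzLqpiHZVQzIhEiIzNERVVmd3d3d+7u7dzLqpiHZVQzIiIiMzNERVZmd3d3d+7u7dzLqpiHZlRDMiIjMzREVVZmd3d3d+7u7tzLqpiHZlVEMzMzM0REVVZmd3d3d+7u7tzLupmHdlVEQzMzNERFVVZnd3dmZu7u7t3LupmIdmVURERERERVVWZnd2ZmZu7u7t3MuqmId2ZVVERERFVVVmZndmZmZu7u7u3Mu6mYh3ZlVVVVVVVVZmZ3dmZmZg=="/>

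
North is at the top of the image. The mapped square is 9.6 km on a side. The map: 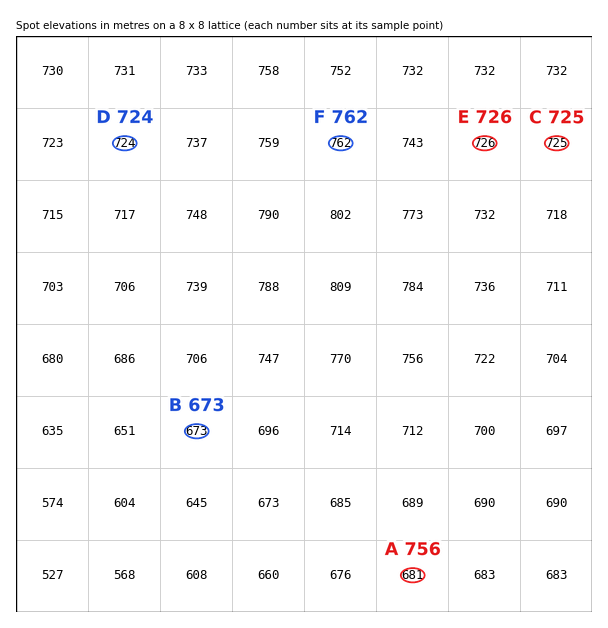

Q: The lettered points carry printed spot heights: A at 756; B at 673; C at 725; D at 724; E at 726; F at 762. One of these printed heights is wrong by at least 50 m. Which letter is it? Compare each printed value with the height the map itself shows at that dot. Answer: A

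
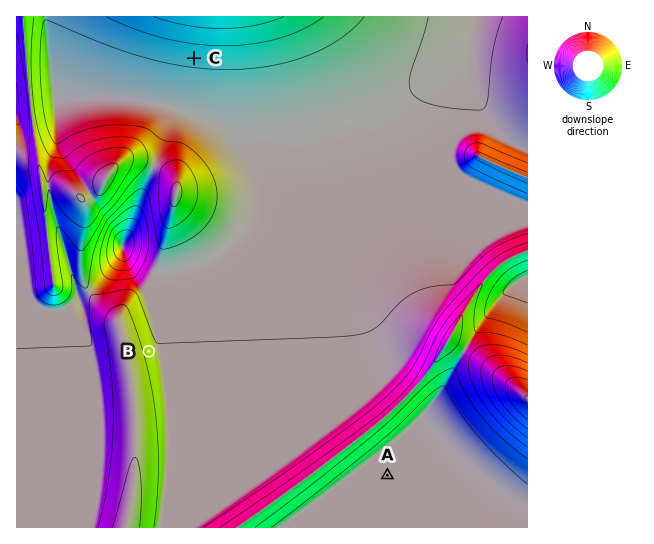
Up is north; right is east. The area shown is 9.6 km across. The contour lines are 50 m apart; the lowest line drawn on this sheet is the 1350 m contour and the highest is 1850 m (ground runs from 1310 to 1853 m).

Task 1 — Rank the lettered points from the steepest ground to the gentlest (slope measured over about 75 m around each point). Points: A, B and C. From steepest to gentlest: B C A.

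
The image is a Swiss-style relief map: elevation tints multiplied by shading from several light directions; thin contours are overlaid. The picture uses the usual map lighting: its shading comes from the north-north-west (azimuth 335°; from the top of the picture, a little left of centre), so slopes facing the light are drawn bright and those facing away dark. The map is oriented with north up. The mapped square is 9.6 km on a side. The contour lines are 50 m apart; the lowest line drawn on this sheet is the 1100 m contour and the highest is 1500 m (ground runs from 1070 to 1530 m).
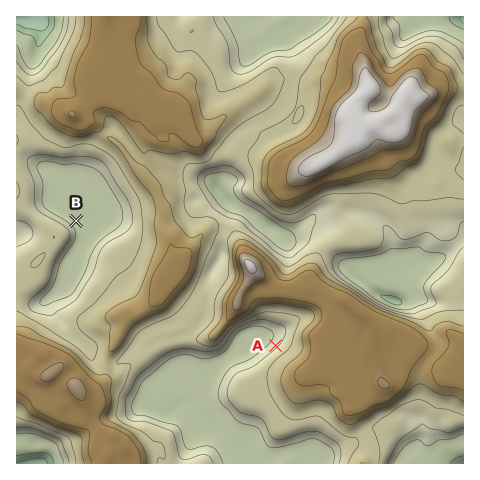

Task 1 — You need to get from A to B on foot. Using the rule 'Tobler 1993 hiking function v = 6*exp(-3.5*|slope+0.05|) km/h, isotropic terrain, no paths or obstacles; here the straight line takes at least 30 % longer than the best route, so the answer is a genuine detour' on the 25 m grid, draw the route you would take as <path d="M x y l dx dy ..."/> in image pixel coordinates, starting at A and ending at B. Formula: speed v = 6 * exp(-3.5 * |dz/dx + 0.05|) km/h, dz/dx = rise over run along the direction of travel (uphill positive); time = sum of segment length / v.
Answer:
<path d="M276 346l-19 9-26 0-2-1-21 0-21-11-25-24-7-4-7 0-4-2-13-13-7-3-20-20-28-56"/>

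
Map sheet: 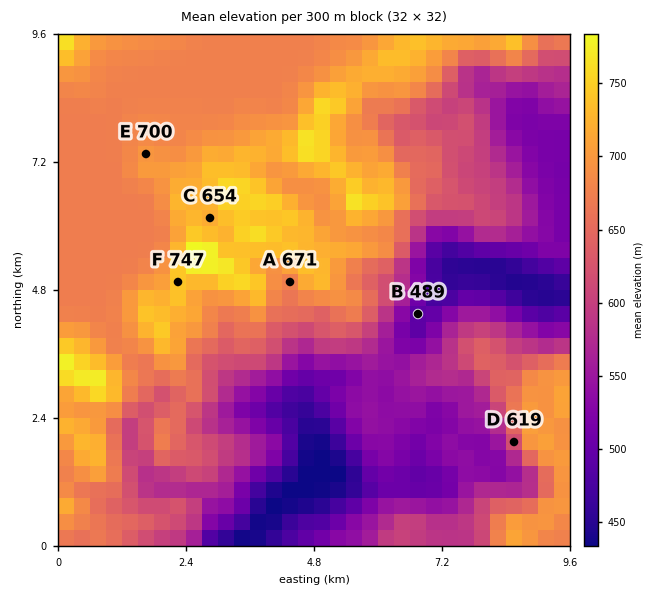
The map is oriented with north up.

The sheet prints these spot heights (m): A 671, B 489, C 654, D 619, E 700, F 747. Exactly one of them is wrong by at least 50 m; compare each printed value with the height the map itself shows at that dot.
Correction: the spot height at C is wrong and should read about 716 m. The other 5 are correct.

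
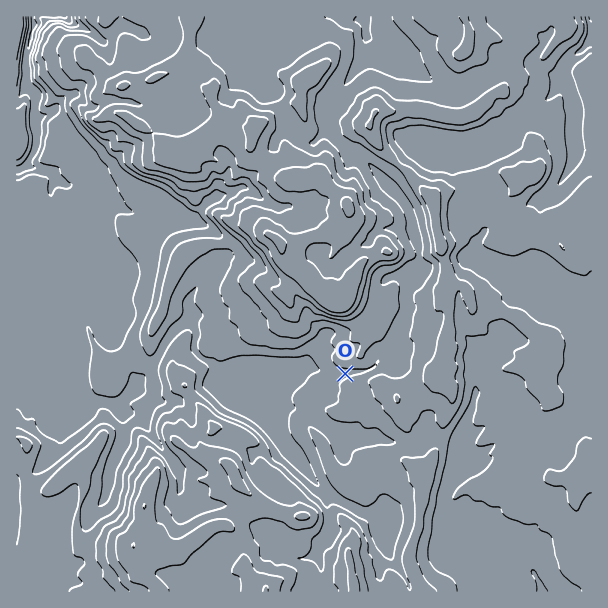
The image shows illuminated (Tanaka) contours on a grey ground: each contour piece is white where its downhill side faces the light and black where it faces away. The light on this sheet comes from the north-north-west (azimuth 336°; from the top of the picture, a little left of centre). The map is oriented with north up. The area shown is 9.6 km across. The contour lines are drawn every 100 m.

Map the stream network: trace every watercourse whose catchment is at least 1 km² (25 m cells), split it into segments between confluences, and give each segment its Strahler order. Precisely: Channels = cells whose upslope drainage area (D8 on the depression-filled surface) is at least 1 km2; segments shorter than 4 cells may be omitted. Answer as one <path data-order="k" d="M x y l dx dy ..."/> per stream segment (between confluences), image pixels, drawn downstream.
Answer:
<path data-order="1" d="M53 573l-2 2-1 6-11 10-4 0-5-4-3-8-9-9 0-3-1-1 0-83"/><path data-order="1" d="M296 558l12 0 1-1 6-2 6-12 8-7 0-3 1-2 0-16-3-6 0-15"/><path data-order="1" d="M384 527l0-8-6-6-16 0-6-3-3-3-11-4-3-3-12-6"/><path data-order="1" d="M177 500l0-3 3-6 0-15-4-9-3-3-2-5-7-7 0-2-5-4 0-2-6-6 0-1-3-3-6-11-9-9-10 0-12-12"/><path data-order="2" d="M327 494l-54-54"/><path data-order="1" d="M108 486l2-16 4-9 0-3 9-18 0-24-12-14"/><path data-order="2" d="M449 477l-2 2 0 3-3 6 0 4-1 2 0 27 1 3 12 10 3 0 2 2 3 0 1 1 3 0 2 2 3 0 1 1 12 3 15 8 3 0 17 9 13 13 2 5 4 6 0 4 2 3"/><path data-order="1" d="M276 444l-3-3 0-1"/><path data-order="1" d="M390 441l-4 0-6-3-32 0-3-3-6-1-3-3-3 0-24-18-18-5-45-45"/><path data-order="2" d="M273 440l-7-8 0-1-56-56 0-10-4-5"/><path data-order="1" d="M503 440l-2 0-7 6-8 3-3 3-3 0-9 4-4 5 0 6-6 6-8 0-4 4"/><path data-order="1" d="M65 411l0-12 1-1 0-5"/><path data-order="3" d="M111 402l-19 0-2 2-3 0-6 3-10 0-3-3 0-9-2-2"/><path data-order="3" d="M66 393l0-4-1-2 0-18 1-1 2-29-5-9 0-3-4-6 0-1-8-8-3-6-6-6-6-3-4-4-2-6-3-3 0-2-6-7 0-3-3-3 0-23-1-1 0-9"/><path data-order="1" d="M476 365l-2 1 0 12 2 2 0 15-3 6-2 9-7 13-3 12-5 5 0 3-1 1 0 5-2 1 0 8-1 1 0 8-3 6 0 4"/><path data-order="2" d="M246 363l-31 0-3-3-6 0"/><path data-order="3" d="M206 360l-2 0-9-9-1-3 0-4 1-2 0-6 2-3-5-9-6 0-1 2-3 0"/><path data-order="3" d="M182 326l-14 12-9 18-13 15 0 1-6 6 0 2-14 13 0 2-7 7-6 0"/><path data-order="1" d="M102 299l-1-5-11-10-6-3-18-18-4-9 0-9-2-2 0-19-1-2 0-6-2-1 0-3-6-12 0-12 5-6 0-3"/><path data-order="1" d="M210 272l-12 12 0 1-6 8-3 6 0 10 2 2 0 6-9 9"/><path data-order="1" d="M347 258l13-12 6-1 5-5 1-4 6-6 3 0 2-2 25 0 11 12"/><path data-order="2" d="M419 240l0 26-12 13 0 33-2 2-1 9-14 27-18 18-6 3-6 0-1 1-12 0-2 2-19 0-5-3-3 0-4-3-3 0-5-5-60 0"/><path data-order="1" d="M483 233l-7 10 0 12 1 2 6 1 5 3 4 0 5 3 3 0 7 6 3 0 12 6 3 0 0 2 2 0 9 9 1 0 9 9 2 0 13 13 2 0 3 3 3 0 7 8 2 0 10 10 0 2 3 3 0 79"/><path data-order="1" d="M278 207l-15-7-11-9-6-3-7 0-3 3-6 1-2 2-3 0-1 1-3 0-11 8-4 1-14 14-4 0-17-11-12 0-4 3-3 0-6 3-14 0-1-1-6-2-3-3-6-3-23-22-3-2-10 0-8 5-7 0-9-6"/><path data-order="1" d="M389 188l13 13 0 2 9 10 3 6 0 3 2 2 1 9 2 1 0 6"/><path data-order="1" d="M557 186l4-4 0-2 3-3 0-1 3-3 6-11 0-4 2-2 0-30 1-1 0-12-3-3 0-9-3-6 0-5-3-6-7-7"/><path data-order="2" d="M56 179l-5-8-4 0-2-1-4 0-2-2-6 0-3-1-1-3 0-5 6-7 0-3 1-2 0-31"/><path data-order="1" d="M315 141l12-12 0-4-1-2 0-7 1-2 0-3 3-6 9-10 5-9 4-5 6-10 8-9 4-27"/><path data-order="1" d="M447 140l18 0 2-2 6 0 1-1 5 0 9-5 3 0 3-3 3 0 1-1 3 0 2-2 6-1 7-8 5-1 3-3 6-3 3 0 9-8 1 0 11-10 0-3 3-5 1-7 2 0"/><path data-order="2" d="M36 116l-1-2 0-24-5-4-3-6 0-12-1-2 0-10 1-2 0-4 2-2 0-4 1-2 0-7 3-6 0-12"/><path data-order="1" d="M155 110l-6-3-11-2-1-1-9-2-2-1-19 0-6 3-3 3-8 0-3-2-10-10-6 0-2 1-3 0-15 17-6 3-3 0-1 1-3 0-2-1"/><path data-order="2" d="M560 75l1-1 0-3 3-6 12-12 5-2 9-9 1-3 0-22"/><path data-order="1" d="M420 72l-6-6 0-1-4-5 0-1-15-15-15 0-9-5-5-4"/><path data-order="1" d="M534 66l3 3 6 3 9 2 2 1 6 0"/><path data-order="1" d="M278 39l3-3 3-7 3-3 3-6 1 0 3-3"/><path data-order="2" d="M366 35l0-11-1-1 0-3"/><path data-order="1" d="M129 27l-7-1-3 1-14 14-3 0-3-2-7-7-20-9-6-6-13 0"/><path data-order="1" d="M269 17l25 0"/><path data-order="2" d="M294 17l36 0 2 1 4 0 9 5 3 0 6-3 11 0"/>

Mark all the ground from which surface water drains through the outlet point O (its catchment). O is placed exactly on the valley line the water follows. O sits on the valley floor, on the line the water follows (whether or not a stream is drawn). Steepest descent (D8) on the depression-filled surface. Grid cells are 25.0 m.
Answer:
6.924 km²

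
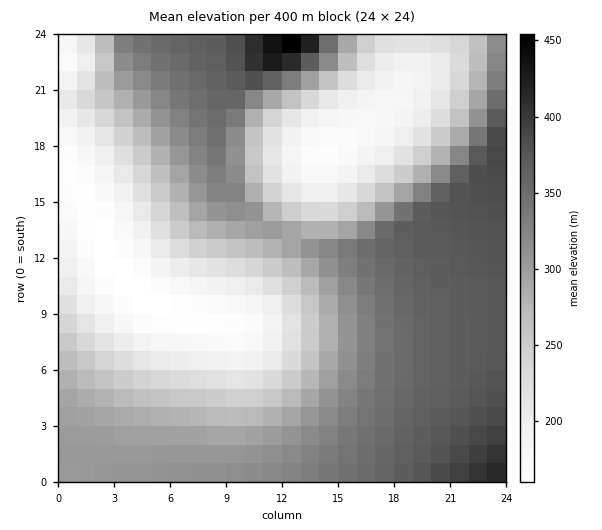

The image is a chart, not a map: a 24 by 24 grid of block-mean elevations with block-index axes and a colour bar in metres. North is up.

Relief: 160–460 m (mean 280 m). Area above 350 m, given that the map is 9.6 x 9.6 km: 21.8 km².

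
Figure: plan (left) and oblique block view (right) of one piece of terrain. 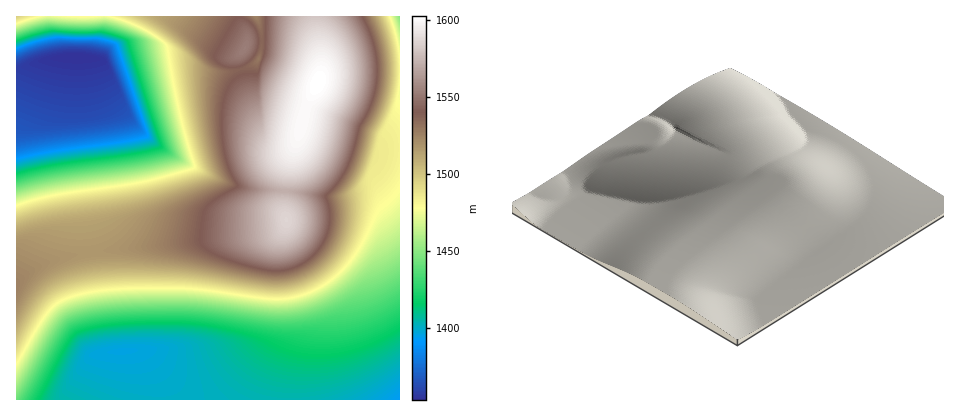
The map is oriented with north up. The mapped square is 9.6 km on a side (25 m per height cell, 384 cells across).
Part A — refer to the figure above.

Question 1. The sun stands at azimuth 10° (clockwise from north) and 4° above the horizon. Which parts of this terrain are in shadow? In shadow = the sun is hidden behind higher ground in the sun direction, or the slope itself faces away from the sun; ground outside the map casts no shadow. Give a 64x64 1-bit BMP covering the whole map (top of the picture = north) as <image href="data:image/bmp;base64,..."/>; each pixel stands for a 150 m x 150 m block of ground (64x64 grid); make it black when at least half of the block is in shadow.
<image width="64" height="64" href="data:image/bmp;base64,Qk0+AgAAAAAAAD4AAAAoAAAAQAAAAEAAAAABAAEAAAAAAAACAAATCwAAEwsAAAIAAAAAAAAA////AAAAAAAAAAAAAAAAAAAAAAAAAAAAAAAAAAAAAAAAAAAAAAAAAAAAAAAAAAAAAAAAAAAAAAAAAAAAAAAAAAAAAAAAAAAAAAAAAAAAAAAAAAAAAAAAAAAAAAAf8AAAAAAAA//4AAAAAAH///wAAAAB/////gAAAAf/////AAAAD/////8AAAAP/////wAAAAP/////gAAAAD////+AAAAAAP///4AAAAAAD///AAAAAAAAP/4AAAAAAAAAAAAAAAAAAAAAAAAAAAAAAAAAAAAAAAAAAAAAAAAAAAAAAAAAAAAAAAAAAAAAAAAAAAAAAAAAAAAAAAAAAAAAAAAAAAAAAAAAAAAAAAAAAAAAAAAAAAAAAAAAAAAAAAAAAAAAAAAAAAAAAAAAAAAAAAAAAAAAAAAAAAAAAAAAAAAAAAAAAAAAAAAAAAAAAAAAAAAAAAAAAAAAAAAAAAAAAAAAAAAAAAAAAAAAAAAAAAAAAAAAAAAAAAAAAAAAAAAAAAAAAAAAAAAAAAAAAAAAAAAAAAAAAAAAAAAAAAAAAAAAAAAAAMAAAAAAAIBDwAAAAAAA///gAAAAAAD//+AAAAAAAP//8ACAAAAA///4AAAAAAD///4MAAAAAP////gAAAAA////8AAAAAD////gAAAAAP///4AAAAAA///+AAAAAAD///gAAAAAAA=="/>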